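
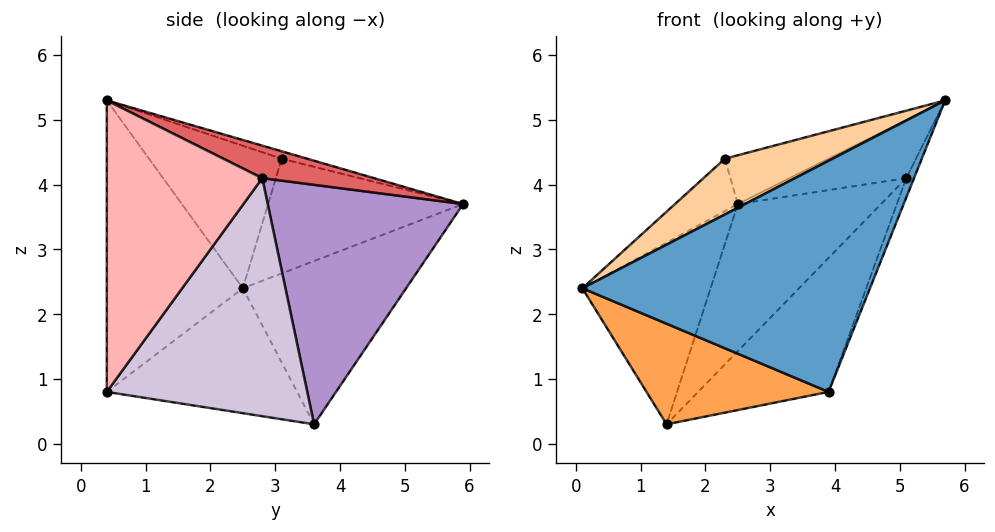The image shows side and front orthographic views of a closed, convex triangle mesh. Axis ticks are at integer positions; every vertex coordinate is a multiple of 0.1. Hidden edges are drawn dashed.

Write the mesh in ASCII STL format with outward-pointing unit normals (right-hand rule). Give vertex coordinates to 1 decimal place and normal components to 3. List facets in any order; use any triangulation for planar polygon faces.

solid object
 facet normal -0.421 -0.891 0.169
  outer loop
   vertex 3.9 0.4 0.8
   vertex 5.7 0.4 5.3
   vertex 0.1 2.5 2.4
  endloop
 endfacet
 facet normal -0.776 0.610 -0.161
  outer loop
   vertex 1.4 3.6 0.3
   vertex 0.1 2.5 2.4
   vertex 2.5 5.9 3.7
  endloop
 endfacet
 facet normal -0.562 -0.537 -0.629
  outer loop
   vertex 1.4 3.6 0.3
   vertex 3.9 0.4 0.8
   vertex 0.1 2.5 2.4
  endloop
 endfacet
 facet normal -0.537 -0.436 0.722
  outer loop
   vertex 2.3 3.1 4.4
   vertex 0.1 2.5 2.4
   vertex 5.7 0.4 5.3
  endloop
 endfacet
 facet normal -0.688 0.222 0.691
  outer loop
   vertex 2.3 3.1 4.4
   vertex 2.5 5.9 3.7
   vertex 0.1 2.5 2.4
  endloop
 endfacet
 facet normal -0.061 0.246 0.967
  outer loop
   vertex 2.3 3.1 4.4
   vertex 5.7 0.4 5.3
   vertex 2.5 5.9 3.7
  endloop
 endfacet
 facet normal 0.466 0.486 0.739
  outer loop
   vertex 5.1 2.8 4.1
   vertex 2.5 5.9 3.7
   vertex 5.7 0.4 5.3
  endloop
 endfacet
 facet normal 0.927 0.046 -0.371
  outer loop
   vertex 5.1 2.8 4.1
   vertex 5.7 0.4 5.3
   vertex 3.9 0.4 0.8
  endloop
 endfacet
 facet normal 0.673 0.493 -0.551
  outer loop
   vertex 5.1 2.8 4.1
   vertex 1.4 3.6 0.3
   vertex 2.5 5.9 3.7
  endloop
 endfacet
 facet normal 0.686 0.446 -0.574
  outer loop
   vertex 5.1 2.8 4.1
   vertex 3.9 0.4 0.8
   vertex 1.4 3.6 0.3
  endloop
 endfacet
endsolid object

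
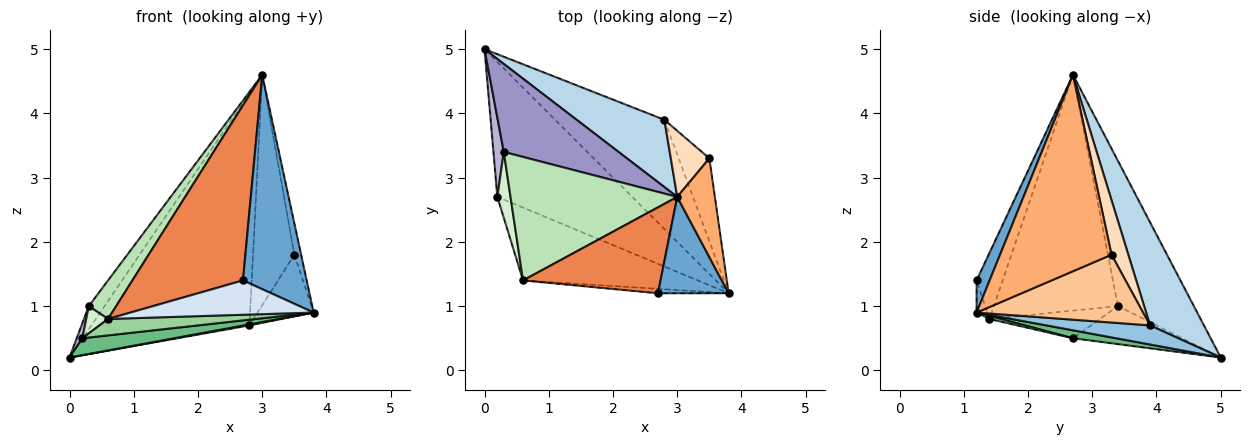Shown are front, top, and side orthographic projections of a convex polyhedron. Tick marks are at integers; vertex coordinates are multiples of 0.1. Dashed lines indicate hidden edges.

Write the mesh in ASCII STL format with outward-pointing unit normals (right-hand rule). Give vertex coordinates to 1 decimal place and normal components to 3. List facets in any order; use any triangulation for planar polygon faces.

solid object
 facet normal 0.183 -0.897 0.403
  outer loop
   vertex 3.0 2.7 4.6
   vertex 2.7 1.2 1.4
   vertex 3.8 1.2 0.9
  endloop
 endfacet
 facet normal 0.172 -0.009 -0.985
  outer loop
   vertex 2.8 3.9 0.7
   vertex 3.8 1.2 0.9
   vertex 0.0 5.0 0.2
  endloop
 endfacet
 facet normal 0.311 0.913 0.265
  outer loop
   vertex 2.8 3.9 0.7
   vertex 0.0 5.0 0.2
   vertex 3.0 2.7 4.6
  endloop
 endfacet
 facet normal -0.058 -0.990 -0.127
  outer loop
   vertex 0.6 1.4 0.8
   vertex 3.8 1.2 0.9
   vertex 2.7 1.2 1.4
  endloop
 endfacet
 facet normal -0.207 -0.878 0.431
  outer loop
   vertex 0.6 1.4 0.8
   vertex 2.7 1.2 1.4
   vertex 3.0 2.7 4.6
  endloop
 endfacet
 facet normal 0.980 0.060 0.188
  outer loop
   vertex 3.5 3.3 1.8
   vertex 3.0 2.7 4.6
   vertex 3.8 1.2 0.9
  endloop
 endfacet
 facet normal 0.871 0.293 -0.394
  outer loop
   vertex 3.5 3.3 1.8
   vertex 3.8 1.2 0.9
   vertex 2.8 3.9 0.7
  endloop
 endfacet
 facet normal 0.364 0.895 0.257
  outer loop
   vertex 3.5 3.3 1.8
   vertex 2.8 3.9 0.7
   vertex 3.0 2.7 4.6
  endloop
 endfacet
 facet normal 0.058 -0.124 -0.991
  outer loop
   vertex 0.2 2.7 0.5
   vertex 0.0 5.0 0.2
   vertex 3.8 1.2 0.9
  endloop
 endfacet
 facet normal 0.017 -0.220 -0.975
  outer loop
   vertex 0.2 2.7 0.5
   vertex 3.8 1.2 0.9
   vertex 0.6 1.4 0.8
  endloop
 endfacet
 facet normal -0.804 -0.177 0.568
  outer loop
   vertex 0.3 3.4 1.0
   vertex 0.6 1.4 0.8
   vertex 3.0 2.7 4.6
  endloop
 endfacet
 facet normal -0.889 -0.176 0.424
  outer loop
   vertex 0.3 3.4 1.0
   vertex 0.2 2.7 0.5
   vertex 0.6 1.4 0.8
  endloop
 endfacet
 facet normal -0.774 0.161 0.612
  outer loop
   vertex 0.3 3.4 1.0
   vertex 3.0 2.7 4.6
   vertex 0.0 5.0 0.2
  endloop
 endfacet
 facet normal -0.964 -0.050 0.262
  outer loop
   vertex 0.3 3.4 1.0
   vertex 0.0 5.0 0.2
   vertex 0.2 2.7 0.5
  endloop
 endfacet
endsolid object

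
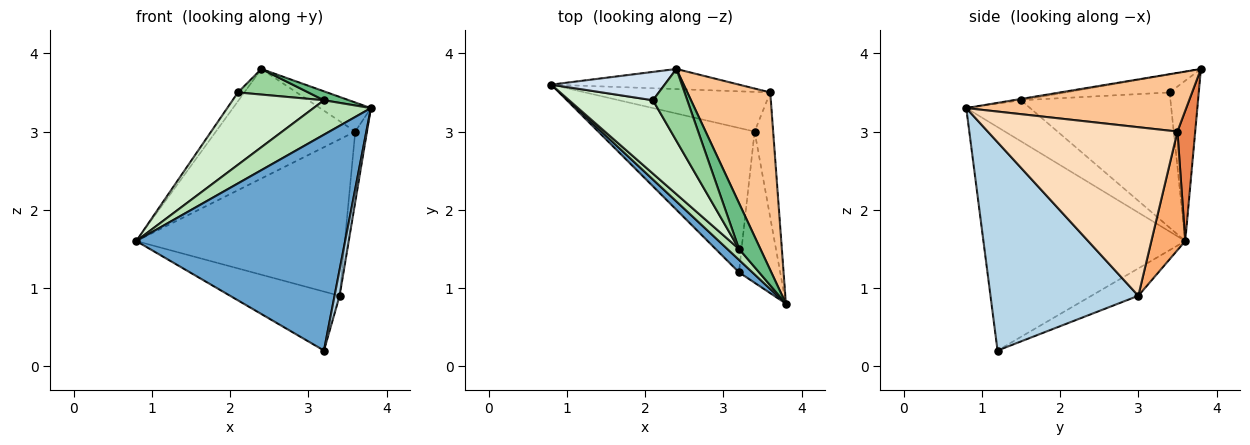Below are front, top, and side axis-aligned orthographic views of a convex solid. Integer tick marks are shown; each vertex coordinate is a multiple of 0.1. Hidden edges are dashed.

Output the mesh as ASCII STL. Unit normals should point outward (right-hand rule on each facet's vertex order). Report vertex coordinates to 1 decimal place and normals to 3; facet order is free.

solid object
 facet normal -0.694 -0.719 0.042
  outer loop
   vertex 3.2 1.2 0.2
   vertex 3.8 0.8 3.3
   vertex 0.8 3.6 1.6
  endloop
 endfacet
 facet normal -0.160 0.373 -0.914
  outer loop
   vertex 3.4 3.0 0.9
   vertex 3.2 1.2 0.2
   vertex 0.8 3.6 1.6
  endloop
 endfacet
 facet normal 0.980 -0.033 -0.194
  outer loop
   vertex 3.4 3.0 0.9
   vertex 3.8 0.8 3.3
   vertex 3.2 1.2 0.2
  endloop
 endfacet
 facet normal -0.804 0.176 0.568
  outer loop
   vertex 2.1 3.4 3.5
   vertex 2.4 3.8 3.8
   vertex 0.8 3.6 1.6
  endloop
 endfacet
 facet normal 0.124 0.976 -0.179
  outer loop
   vertex 3.6 3.5 3.0
   vertex 0.8 3.6 1.6
   vertex 2.4 3.8 3.8
  endloop
 endfacet
 facet normal 0.156 0.958 -0.243
  outer loop
   vertex 3.6 3.5 3.0
   vertex 3.4 3.0 0.9
   vertex 0.8 3.6 1.6
  endloop
 endfacet
 facet normal 0.573 0.132 0.809
  outer loop
   vertex 3.6 3.5 3.0
   vertex 2.4 3.8 3.8
   vertex 3.8 0.8 3.3
  endloop
 endfacet
 facet normal 0.992 0.061 -0.109
  outer loop
   vertex 3.6 3.5 3.0
   vertex 3.8 0.8 3.3
   vertex 3.4 3.0 0.9
  endloop
 endfacet
 facet normal -0.060 -0.191 0.980
  outer loop
   vertex 3.2 1.5 3.4
   vertex 3.8 0.8 3.3
   vertex 2.4 3.8 3.8
  endloop
 endfacet
 facet normal -0.443 -0.301 0.844
  outer loop
   vertex 3.2 1.5 3.4
   vertex 2.4 3.8 3.8
   vertex 2.1 3.4 3.5
  endloop
 endfacet
 facet normal -0.728 -0.654 0.208
  outer loop
   vertex 3.2 1.5 3.4
   vertex 0.8 3.6 1.6
   vertex 3.8 0.8 3.3
  endloop
 endfacet
 facet normal -0.754 -0.461 0.467
  outer loop
   vertex 3.2 1.5 3.4
   vertex 2.1 3.4 3.5
   vertex 0.8 3.6 1.6
  endloop
 endfacet
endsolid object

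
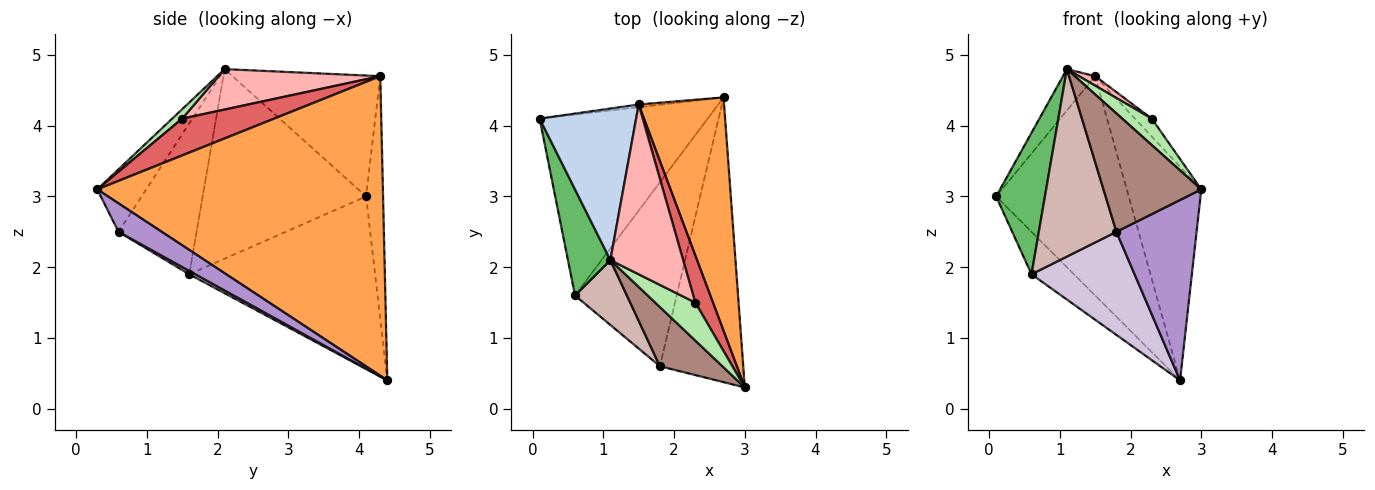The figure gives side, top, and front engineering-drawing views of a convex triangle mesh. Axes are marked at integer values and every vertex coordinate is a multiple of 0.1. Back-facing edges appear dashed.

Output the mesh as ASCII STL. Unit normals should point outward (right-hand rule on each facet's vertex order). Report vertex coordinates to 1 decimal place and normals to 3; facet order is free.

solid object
 facet normal -0.127 0.992 -0.012
  outer loop
   vertex 1.5 4.3 4.7
   vertex 2.7 4.4 0.4
   vertex 0.1 4.1 3.0
  endloop
 endfacet
 facet normal -0.771 0.168 0.615
  outer loop
   vertex 1.5 4.3 4.7
   vertex 0.1 4.1 3.0
   vertex 1.1 2.1 4.8
  endloop
 endfacet
 facet normal 0.933 0.243 0.266
  outer loop
   vertex 1.5 4.3 4.7
   vertex 3.0 0.3 3.1
   vertex 2.7 4.4 0.4
  endloop
 endfacet
 facet normal -0.707 0.161 -0.688
  outer loop
   vertex 0.6 1.6 1.9
   vertex 0.1 4.1 3.0
   vertex 2.7 4.4 0.4
  endloop
 endfacet
 facet normal -0.937 -0.280 0.210
  outer loop
   vertex 0.6 1.6 1.9
   vertex 1.1 2.1 4.8
   vertex 0.1 4.1 3.0
  endloop
 endfacet
 facet normal 0.190 -0.561 0.806
  outer loop
   vertex 2.3 1.5 4.1
   vertex 1.1 2.1 4.8
   vertex 3.0 0.3 3.1
  endloop
 endfacet
 facet normal 0.889 0.162 0.428
  outer loop
   vertex 2.3 1.5 4.1
   vertex 3.0 0.3 3.1
   vertex 1.5 4.3 4.7
  endloop
 endfacet
 facet normal 0.485 -0.049 0.873
  outer loop
   vertex 2.3 1.5 4.1
   vertex 1.5 4.3 4.7
   vertex 1.1 2.1 4.8
  endloop
 endfacet
 facet normal 0.277 -0.514 -0.812
  outer loop
   vertex 1.8 0.6 2.5
   vertex 2.7 4.4 0.4
   vertex 3.0 0.3 3.1
  endloop
 endfacet
 facet normal 0.029 -0.489 -0.872
  outer loop
   vertex 1.8 0.6 2.5
   vertex 0.6 1.6 1.9
   vertex 2.7 4.4 0.4
  endloop
 endfacet
 facet normal -0.408 -0.816 0.408
  outer loop
   vertex 1.8 0.6 2.5
   vertex 3.0 0.3 3.1
   vertex 1.1 2.1 4.8
  endloop
 endfacet
 facet normal -0.689 -0.685 0.237
  outer loop
   vertex 1.8 0.6 2.5
   vertex 1.1 2.1 4.8
   vertex 0.6 1.6 1.9
  endloop
 endfacet
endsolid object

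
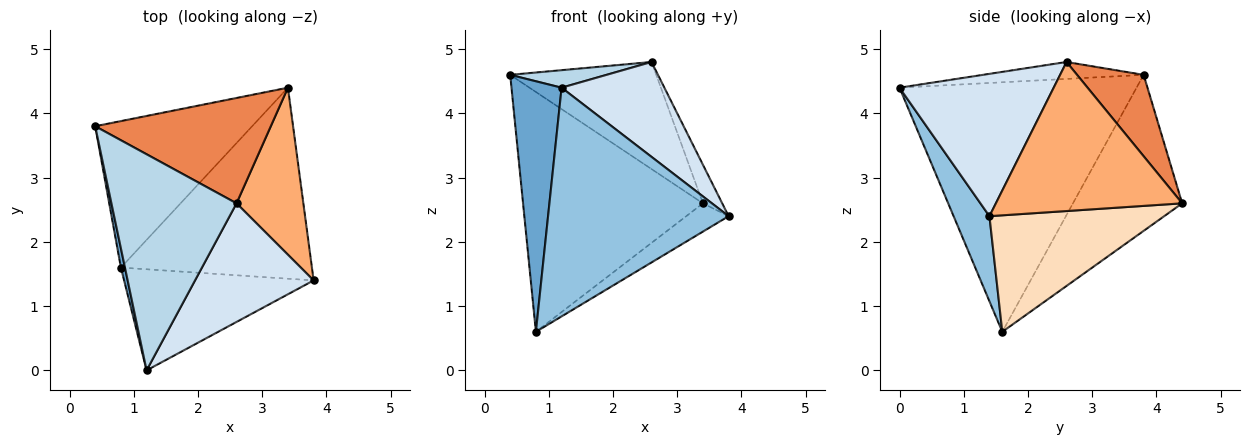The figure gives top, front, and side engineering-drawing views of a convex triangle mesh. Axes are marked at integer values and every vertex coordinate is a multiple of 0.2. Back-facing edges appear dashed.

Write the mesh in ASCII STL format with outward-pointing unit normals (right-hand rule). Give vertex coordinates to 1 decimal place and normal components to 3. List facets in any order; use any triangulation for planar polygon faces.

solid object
 facet normal -0.978 -0.207 0.016
  outer loop
   vertex 0.8 1.6 0.6
   vertex 1.2 0.0 4.4
   vertex 0.4 3.8 4.6
  endloop
 endfacet
 facet normal 0.179 -0.900 -0.398
  outer loop
   vertex 0.8 1.6 0.6
   vertex 3.8 1.4 2.4
   vertex 1.2 0.0 4.4
  endloop
 endfacet
 facet normal -0.133 -0.080 0.988
  outer loop
   vertex 2.6 2.6 4.8
   vertex 0.4 3.8 4.6
   vertex 1.2 0.0 4.4
  endloop
 endfacet
 facet normal 0.684 -0.456 0.570
  outer loop
   vertex 2.6 2.6 4.8
   vertex 1.2 0.0 4.4
   vertex 3.8 1.4 2.4
  endloop
 endfacet
 facet normal 0.309 0.678 0.667
  outer loop
   vertex 3.4 4.4 2.6
   vertex 0.4 3.8 4.6
   vertex 2.6 2.6 4.8
  endloop
 endfacet
 facet normal 0.908 0.094 0.407
  outer loop
   vertex 3.4 4.4 2.6
   vertex 2.6 2.6 4.8
   vertex 3.8 1.4 2.4
  endloop
 endfacet
 facet normal -0.460 0.758 -0.463
  outer loop
   vertex 3.4 4.4 2.6
   vertex 0.8 1.6 0.6
   vertex 0.4 3.8 4.6
  endloop
 endfacet
 facet normal 0.517 0.125 -0.847
  outer loop
   vertex 3.4 4.4 2.6
   vertex 3.8 1.4 2.4
   vertex 0.8 1.6 0.6
  endloop
 endfacet
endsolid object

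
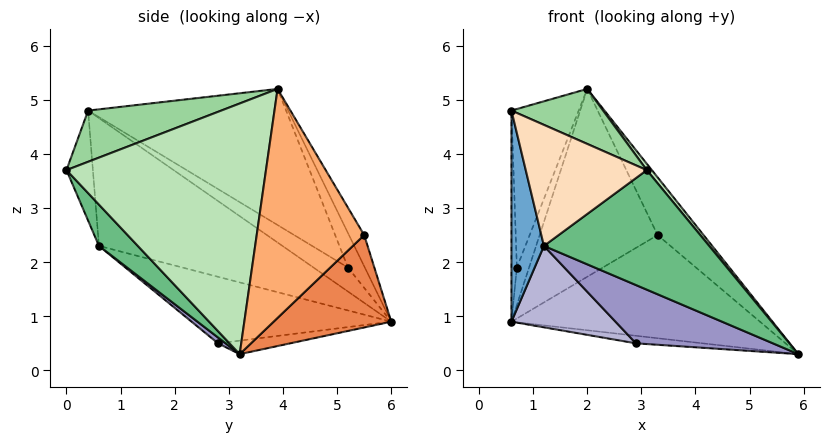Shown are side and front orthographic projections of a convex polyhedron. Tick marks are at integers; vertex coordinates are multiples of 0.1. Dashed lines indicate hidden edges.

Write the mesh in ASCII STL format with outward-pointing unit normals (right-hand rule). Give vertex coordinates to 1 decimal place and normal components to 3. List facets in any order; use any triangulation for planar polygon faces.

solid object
 facet normal -0.955 -0.169 -0.243
  outer loop
   vertex 1.2 0.6 2.3
   vertex 0.6 0.4 4.8
   vertex 0.6 6.0 0.9
  endloop
 endfacet
 facet normal -0.964 0.152 0.218
  outer loop
   vertex 0.7 5.2 1.9
   vertex 0.6 6.0 0.9
   vertex 0.6 0.4 4.8
  endloop
 endfacet
 facet normal -0.847 0.288 0.447
  outer loop
   vertex 0.7 5.2 1.9
   vertex 0.6 0.4 4.8
   vertex 2.0 3.9 5.2
  endloop
 endfacet
 facet normal -0.710 0.514 0.482
  outer loop
   vertex 0.7 5.2 1.9
   vertex 2.0 3.9 5.2
   vertex 0.6 6.0 0.9
  endloop
 endfacet
 facet normal 0.392 0.828 -0.402
  outer loop
   vertex 3.3 5.5 2.5
   vertex 5.9 3.2 0.3
   vertex 0.6 6.0 0.9
  endloop
 endfacet
 facet normal 0.762 0.326 0.560
  outer loop
   vertex 3.3 5.5 2.5
   vertex 2.0 3.9 5.2
   vertex 5.9 3.2 0.3
  endloop
 endfacet
 facet normal -0.113 0.878 0.466
  outer loop
   vertex 3.3 5.5 2.5
   vertex 0.6 6.0 0.9
   vertex 2.0 3.9 5.2
  endloop
 endfacet
 facet normal -0.211 -0.969 -0.128
  outer loop
   vertex 3.1 0.0 3.7
   vertex 0.6 0.4 4.8
   vertex 1.2 0.6 2.3
  endloop
 endfacet
 facet normal 0.185 -0.787 -0.588
  outer loop
   vertex 3.1 0.0 3.7
   vertex 1.2 0.6 2.3
   vertex 5.9 3.2 0.3
  endloop
 endfacet
 facet normal 0.357 -0.246 0.901
  outer loop
   vertex 3.1 0.0 3.7
   vertex 2.0 3.9 5.2
   vertex 0.6 0.4 4.8
  endloop
 endfacet
 facet normal 0.781 -0.020 0.624
  outer loop
   vertex 3.1 0.0 3.7
   vertex 5.9 3.2 0.3
   vertex 2.0 3.9 5.2
  endloop
 endfacet
 facet normal -0.076 0.070 -0.995
  outer loop
   vertex 2.9 2.8 0.5
   vertex 0.6 6.0 0.9
   vertex 5.9 3.2 0.3
  endloop
 endfacet
 facet normal 0.036 -0.649 -0.760
  outer loop
   vertex 2.9 2.8 0.5
   vertex 5.9 3.2 0.3
   vertex 1.2 0.6 2.3
  endloop
 endfacet
 facet normal -0.515 -0.268 -0.814
  outer loop
   vertex 2.9 2.8 0.5
   vertex 1.2 0.6 2.3
   vertex 0.6 6.0 0.9
  endloop
 endfacet
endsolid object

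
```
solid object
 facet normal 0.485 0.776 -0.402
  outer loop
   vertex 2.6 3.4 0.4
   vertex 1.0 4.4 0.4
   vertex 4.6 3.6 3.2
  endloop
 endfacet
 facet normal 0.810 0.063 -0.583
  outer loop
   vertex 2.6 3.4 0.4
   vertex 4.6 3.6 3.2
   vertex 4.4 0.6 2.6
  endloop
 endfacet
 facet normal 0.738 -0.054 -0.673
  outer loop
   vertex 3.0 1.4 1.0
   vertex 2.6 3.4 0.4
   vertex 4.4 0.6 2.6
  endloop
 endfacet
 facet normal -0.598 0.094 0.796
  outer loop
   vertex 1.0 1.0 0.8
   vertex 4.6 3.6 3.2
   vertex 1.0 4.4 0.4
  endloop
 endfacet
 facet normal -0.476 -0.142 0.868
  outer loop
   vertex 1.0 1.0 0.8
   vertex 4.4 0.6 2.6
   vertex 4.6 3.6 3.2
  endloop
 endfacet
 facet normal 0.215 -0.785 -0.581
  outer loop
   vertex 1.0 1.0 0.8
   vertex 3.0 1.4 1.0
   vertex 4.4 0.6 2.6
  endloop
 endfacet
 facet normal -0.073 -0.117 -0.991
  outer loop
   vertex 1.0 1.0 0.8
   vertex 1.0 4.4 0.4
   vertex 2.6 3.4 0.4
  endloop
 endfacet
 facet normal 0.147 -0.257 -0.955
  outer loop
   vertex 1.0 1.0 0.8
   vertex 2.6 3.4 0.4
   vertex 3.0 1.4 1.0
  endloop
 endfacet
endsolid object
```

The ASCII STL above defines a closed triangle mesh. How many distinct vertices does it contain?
6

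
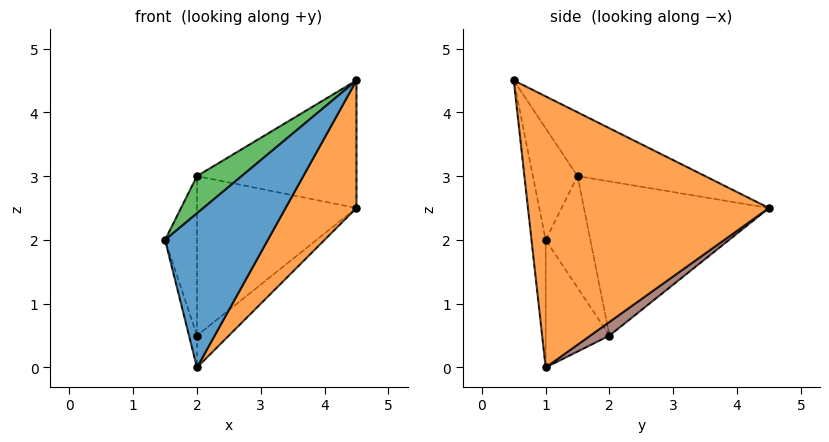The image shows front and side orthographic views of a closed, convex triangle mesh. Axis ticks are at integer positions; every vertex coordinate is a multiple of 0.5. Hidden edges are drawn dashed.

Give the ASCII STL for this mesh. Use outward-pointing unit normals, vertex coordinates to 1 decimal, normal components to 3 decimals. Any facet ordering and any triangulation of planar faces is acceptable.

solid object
 facet normal -0.137 -0.990 -0.034
  outer loop
   vertex 2.0 1.0 0.0
   vertex 4.5 0.5 4.5
   vertex 1.5 1.0 2.0
  endloop
 endfacet
 facet normal 0.836 -0.246 -0.491
  outer loop
   vertex 2.0 1.0 0.0
   vertex 4.5 4.5 2.5
   vertex 4.5 0.5 4.5
  endloop
 endfacet
 facet normal -0.577 -0.577 0.577
  outer loop
   vertex 2.0 1.5 3.0
   vertex 1.5 1.0 2.0
   vertex 4.5 0.5 4.5
  endloop
 endfacet
 facet normal -0.337 0.421 0.842
  outer loop
   vertex 2.0 1.5 3.0
   vertex 4.5 0.5 4.5
   vertex 4.5 4.5 2.5
  endloop
 endfacet
 facet normal -0.963 0.120 -0.241
  outer loop
   vertex 2.0 2.0 0.5
   vertex 2.0 1.0 0.0
   vertex 1.5 1.0 2.0
  endloop
 endfacet
 facet normal 0.259 0.432 -0.864
  outer loop
   vertex 2.0 2.0 0.5
   vertex 4.5 4.5 2.5
   vertex 2.0 1.0 0.0
  endloop
 endfacet
 facet normal -0.808 0.577 0.115
  outer loop
   vertex 2.0 2.0 0.5
   vertex 1.5 1.0 2.0
   vertex 2.0 1.5 3.0
  endloop
 endfacet
 facet normal -0.751 0.647 0.129
  outer loop
   vertex 2.0 2.0 0.5
   vertex 2.0 1.5 3.0
   vertex 4.5 4.5 2.5
  endloop
 endfacet
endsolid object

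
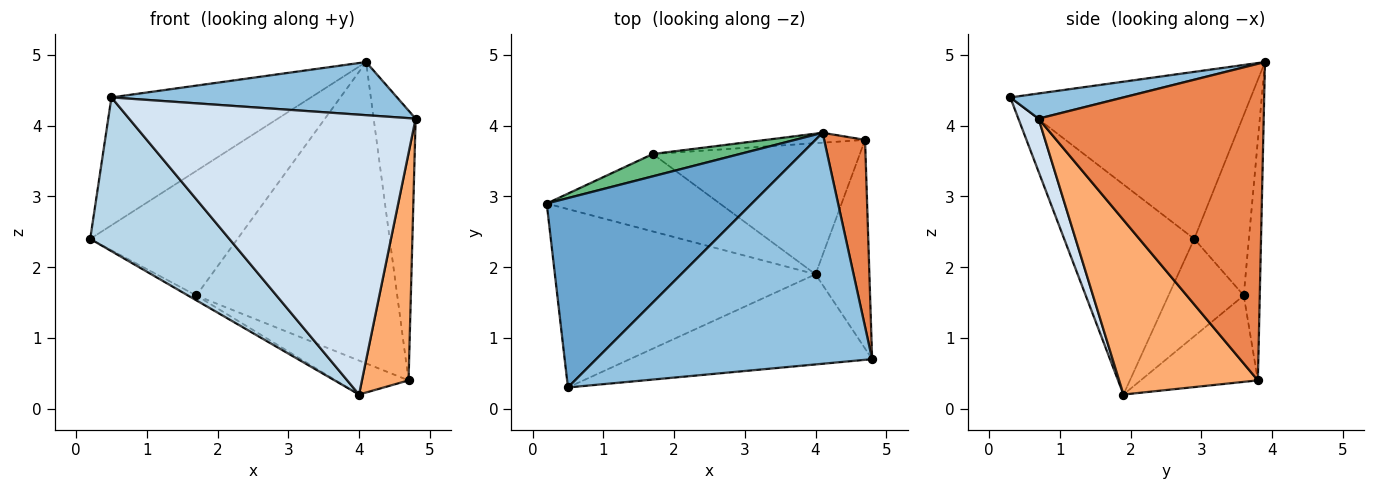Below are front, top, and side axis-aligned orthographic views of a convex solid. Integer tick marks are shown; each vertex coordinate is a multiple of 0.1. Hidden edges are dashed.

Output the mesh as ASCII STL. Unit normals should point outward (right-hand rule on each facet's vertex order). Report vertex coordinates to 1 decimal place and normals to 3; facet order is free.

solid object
 facet normal -0.559 0.464 0.687
  outer loop
   vertex 0.5 0.3 4.4
   vertex 4.1 3.9 4.9
   vertex 0.2 2.9 2.4
  endloop
 endfacet
 facet normal 0.088 -0.223 0.971
  outer loop
   vertex 0.5 0.3 4.4
   vertex 4.8 0.7 4.1
   vertex 4.1 3.9 4.9
  endloop
 endfacet
 facet normal -0.521 -0.557 -0.646
  outer loop
   vertex 0.5 0.3 4.4
   vertex 0.2 2.9 2.4
   vertex 4.0 1.9 0.2
  endloop
 endfacet
 facet normal 0.067 -0.950 -0.306
  outer loop
   vertex 0.5 0.3 4.4
   vertex 4.0 1.9 0.2
   vertex 4.8 0.7 4.1
  endloop
 endfacet
 facet normal 0.975 0.182 0.126
  outer loop
   vertex 4.7 3.8 0.4
   vertex 4.1 3.9 4.9
   vertex 4.8 0.7 4.1
  endloop
 endfacet
 facet normal 0.910 -0.306 -0.281
  outer loop
   vertex 4.7 3.8 0.4
   vertex 4.8 0.7 4.1
   vertex 4.0 1.9 0.2
  endloop
 endfacet
 facet normal -0.490 0.054 -0.870
  outer loop
   vertex 1.7 3.6 1.6
   vertex 4.0 1.9 0.2
   vertex 0.2 2.9 2.4
  endloop
 endfacet
 facet normal -0.375 0.232 -0.898
  outer loop
   vertex 1.7 3.6 1.6
   vertex 4.7 3.8 0.4
   vertex 4.0 1.9 0.2
  endloop
 endfacet
 facet normal -0.343 0.925 0.166
  outer loop
   vertex 1.7 3.6 1.6
   vertex 0.2 2.9 2.4
   vertex 4.1 3.9 4.9
  endloop
 endfacet
 facet normal -0.080 0.996 -0.033
  outer loop
   vertex 1.7 3.6 1.6
   vertex 4.1 3.9 4.9
   vertex 4.7 3.8 0.4
  endloop
 endfacet
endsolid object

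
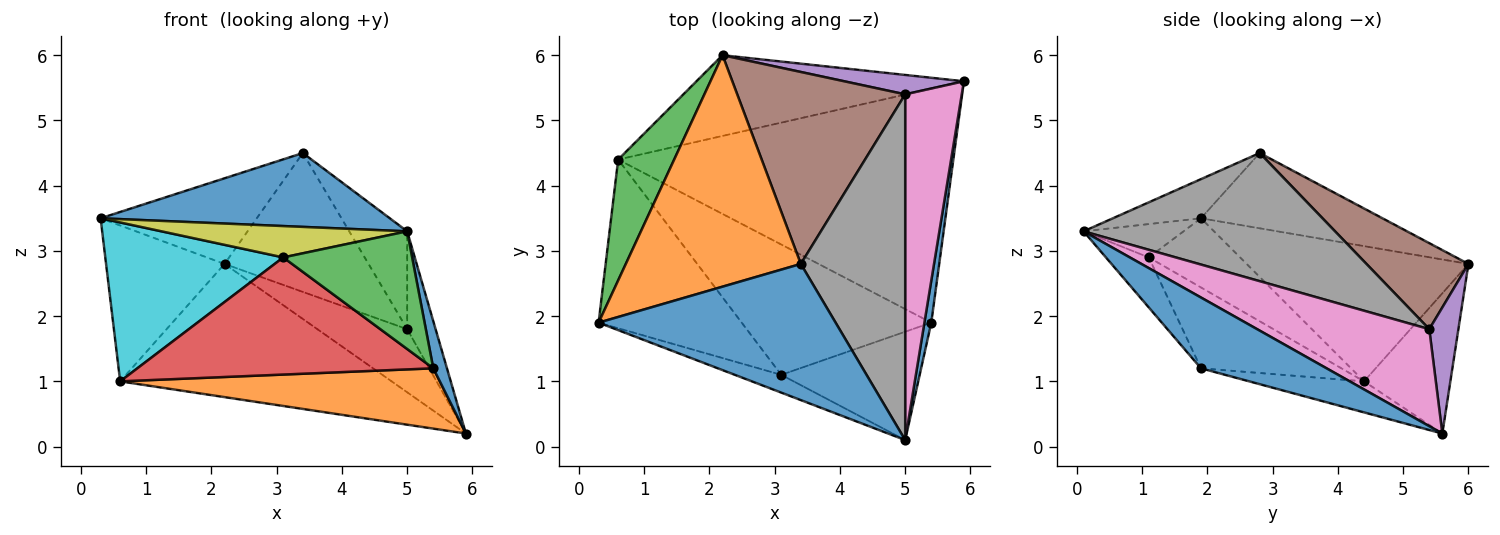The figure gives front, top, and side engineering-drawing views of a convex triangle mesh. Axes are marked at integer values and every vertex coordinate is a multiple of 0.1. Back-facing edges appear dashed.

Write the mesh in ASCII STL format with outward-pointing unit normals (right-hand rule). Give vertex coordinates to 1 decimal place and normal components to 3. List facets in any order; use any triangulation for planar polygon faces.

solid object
 facet normal -0.144 -0.472 0.870
  outer loop
   vertex 3.4 2.8 4.5
   vertex 0.3 1.9 3.5
   vertex 5.0 0.1 3.3
  endloop
 endfacet
 facet normal -0.374 0.322 0.870
  outer loop
   vertex 2.2 6.0 2.8
   vertex 0.3 1.9 3.5
   vertex 3.4 2.8 4.5
  endloop
 endfacet
 facet normal -0.829 0.443 0.343
  outer loop
   vertex 0.6 4.4 1.0
   vertex 0.3 1.9 3.5
   vertex 2.2 6.0 2.8
  endloop
 endfacet
 facet normal -0.262 0.825 -0.500
  outer loop
   vertex 0.6 4.4 1.0
   vertex 2.2 6.0 2.8
   vertex 5.9 5.6 0.2
  endloop
 endfacet
 facet normal 0.296 0.913 0.281
  outer loop
   vertex 5.0 5.4 1.8
   vertex 5.9 5.6 0.2
   vertex 2.2 6.0 2.8
  endloop
 endfacet
 facet normal 0.383 0.541 0.748
  outer loop
   vertex 5.0 5.4 1.8
   vertex 2.2 6.0 2.8
   vertex 3.4 2.8 4.5
  endloop
 endfacet
 facet normal 0.855 0.141 0.499
  outer loop
   vertex 5.0 5.4 1.8
   vertex 5.0 0.1 3.3
   vertex 5.9 5.6 0.2
  endloop
 endfacet
 facet normal 0.763 0.176 0.622
  outer loop
   vertex 5.0 5.4 1.8
   vertex 3.4 2.8 4.5
   vertex 5.0 0.1 3.3
  endloop
 endfacet
 facet normal -0.334 -0.820 -0.465
  outer loop
   vertex 3.1 1.1 2.9
   vertex 5.0 0.1 3.3
   vertex 0.3 1.9 3.5
  endloop
 endfacet
 facet normal -0.332 -0.647 -0.687
  outer loop
   vertex 3.1 1.1 2.9
   vertex 0.3 1.9 3.5
   vertex 0.6 4.4 1.0
  endloop
 endfacet
 facet normal 0.990 -0.108 0.096
  outer loop
   vertex 5.4 1.9 1.2
   vertex 5.9 5.6 0.2
   vertex 5.0 0.1 3.3
  endloop
 endfacet
 facet normal -0.089 -0.249 -0.964
  outer loop
   vertex 5.4 1.9 1.2
   vertex 0.6 4.4 1.0
   vertex 5.9 5.6 0.2
  endloop
 endfacet
 facet normal -0.238 -0.715 -0.658
  outer loop
   vertex 5.4 1.9 1.2
   vertex 5.0 0.1 3.3
   vertex 3.1 1.1 2.9
  endloop
 endfacet
 facet normal -0.302 -0.637 -0.709
  outer loop
   vertex 5.4 1.9 1.2
   vertex 3.1 1.1 2.9
   vertex 0.6 4.4 1.0
  endloop
 endfacet
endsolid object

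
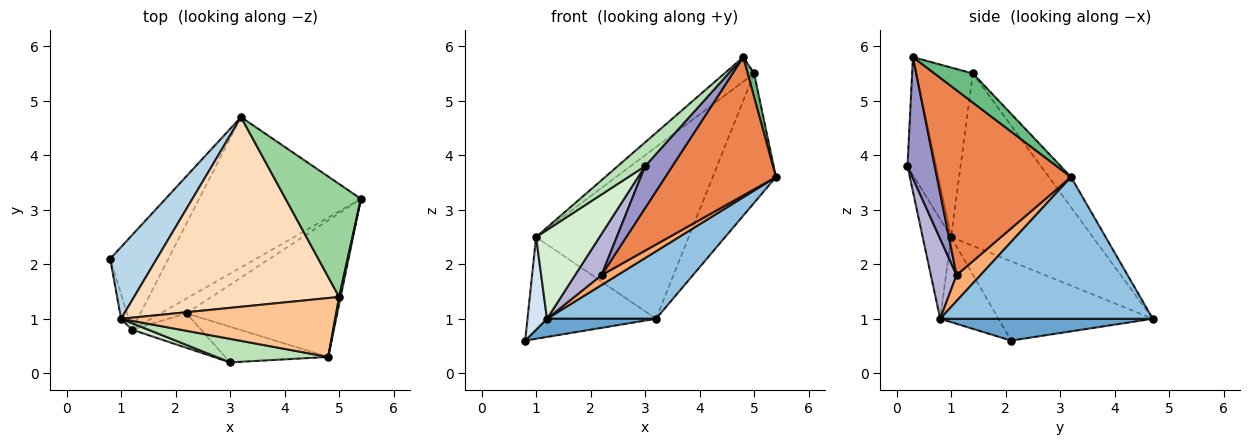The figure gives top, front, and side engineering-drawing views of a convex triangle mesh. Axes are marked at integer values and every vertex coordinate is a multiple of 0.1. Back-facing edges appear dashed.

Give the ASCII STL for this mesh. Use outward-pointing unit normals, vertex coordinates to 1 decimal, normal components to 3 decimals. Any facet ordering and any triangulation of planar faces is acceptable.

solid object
 facet normal 0.346 -0.177 -0.922
  outer loop
   vertex 1.2 0.8 1.0
   vertex 0.8 2.1 0.6
   vertex 3.2 4.7 1.0
  endloop
 endfacet
 facet normal 0.624 -0.320 -0.713
  outer loop
   vertex 1.2 0.8 1.0
   vertex 3.2 4.7 1.0
   vertex 5.4 3.2 3.6
  endloop
 endfacet
 facet normal -0.700 0.583 0.411
  outer loop
   vertex 1.0 1.0 2.5
   vertex 3.2 4.7 1.0
   vertex 0.8 2.1 0.6
  endloop
 endfacet
 facet normal -0.945 -0.317 -0.084
  outer loop
   vertex 1.0 1.0 2.5
   vertex 0.8 2.1 0.6
   vertex 1.2 0.8 1.0
  endloop
 endfacet
 facet normal 0.653 -0.539 -0.532
  outer loop
   vertex 2.2 1.1 1.8
   vertex 5.4 3.2 3.6
   vertex 4.8 0.3 5.8
  endloop
 endfacet
 facet normal 0.640 -0.426 -0.640
  outer loop
   vertex 2.2 1.1 1.8
   vertex 1.2 0.8 1.0
   vertex 5.4 3.2 3.6
  endloop
 endfacet
 facet normal -0.590 0.311 0.745
  outer loop
   vertex 5.0 1.4 5.5
   vertex 1.0 1.0 2.5
   vertex 4.8 0.3 5.8
  endloop
 endfacet
 facet normal -0.529 0.570 0.629
  outer loop
   vertex 5.0 1.4 5.5
   vertex 3.2 4.7 1.0
   vertex 1.0 1.0 2.5
  endloop
 endfacet
 facet normal 0.985 -0.165 0.051
  outer loop
   vertex 5.0 1.4 5.5
   vertex 4.8 0.3 5.8
   vertex 5.4 3.2 3.6
  endloop
 endfacet
 facet normal -0.255 0.728 0.636
  outer loop
   vertex 5.0 1.4 5.5
   vertex 5.4 3.2 3.6
   vertex 3.2 4.7 1.0
  endloop
 endfacet
 facet normal -0.596 -0.571 0.565
  outer loop
   vertex 3.0 0.2 3.8
   vertex 4.8 0.3 5.8
   vertex 1.0 1.0 2.5
  endloop
 endfacet
 facet normal -0.408 -0.911 0.067
  outer loop
   vertex 3.0 0.2 3.8
   vertex 1.0 1.0 2.5
   vertex 1.2 0.8 1.0
  endloop
 endfacet
 facet normal 0.606 -0.606 -0.515
  outer loop
   vertex 3.0 0.2 3.8
   vertex 2.2 1.1 1.8
   vertex 4.8 0.3 5.8
  endloop
 endfacet
 facet normal 0.597 -0.615 -0.515
  outer loop
   vertex 3.0 0.2 3.8
   vertex 1.2 0.8 1.0
   vertex 2.2 1.1 1.8
  endloop
 endfacet
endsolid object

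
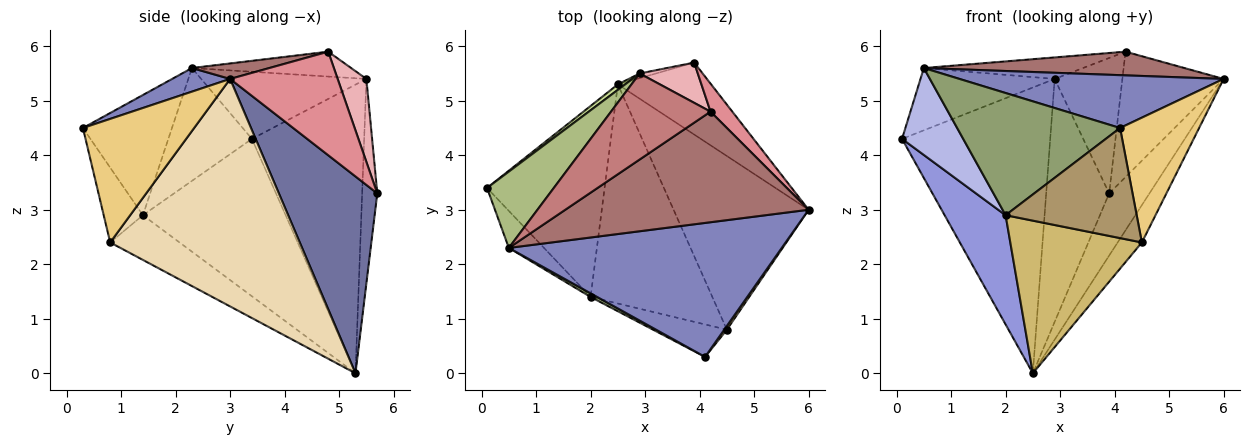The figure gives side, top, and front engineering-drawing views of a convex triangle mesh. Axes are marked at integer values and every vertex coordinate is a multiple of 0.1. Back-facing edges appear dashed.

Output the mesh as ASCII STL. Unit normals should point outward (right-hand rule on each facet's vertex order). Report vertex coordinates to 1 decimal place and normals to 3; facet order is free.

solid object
 facet normal 0.848 0.347 -0.402
  outer loop
   vertex 3.9 5.7 3.3
   vertex 6.0 3.0 5.4
   vertex 2.5 5.3 0.0
  endloop
 endfacet
 facet normal 0.080 -0.366 0.927
  outer loop
   vertex 0.5 2.3 5.6
   vertex 4.1 0.3 4.5
   vertex 6.0 3.0 5.4
  endloop
 endfacet
 facet normal -0.758 -0.324 -0.566
  outer loop
   vertex 2.0 1.4 2.9
   vertex 0.1 3.4 4.3
   vertex 2.5 5.3 0.0
  endloop
 endfacet
 facet normal -0.783 -0.573 -0.244
  outer loop
   vertex 2.0 1.4 2.9
   vertex 0.5 2.3 5.6
   vertex 0.1 3.4 4.3
  endloop
 endfacet
 facet normal -0.479 -0.877 0.026
  outer loop
   vertex 2.0 1.4 2.9
   vertex 4.1 0.3 4.5
   vertex 0.5 2.3 5.6
  endloop
 endfacet
 facet normal -0.614 0.499 0.611
  outer loop
   vertex 2.9 5.5 5.4
   vertex 0.1 3.4 4.3
   vertex 0.5 2.3 5.6
  endloop
 endfacet
 facet normal -0.604 0.797 0.015
  outer loop
   vertex 2.9 5.5 5.4
   vertex 2.5 5.3 0.0
   vertex 0.1 3.4 4.3
  endloop
 endfacet
 facet normal -0.234 0.972 -0.019
  outer loop
   vertex 2.9 5.5 5.4
   vertex 3.9 5.7 3.3
   vertex 2.5 5.3 0.0
  endloop
 endfacet
 facet normal -0.276 -0.922 -0.272
  outer loop
   vertex 4.5 0.8 2.4
   vertex 4.1 0.3 4.5
   vertex 2.0 1.4 2.9
  endloop
 endfacet
 facet normal -0.288 -0.547 -0.786
  outer loop
   vertex 4.5 0.8 2.4
   vertex 2.0 1.4 2.9
   vertex 2.5 5.3 0.0
  endloop
 endfacet
 facet normal 0.815 -0.579 0.017
  outer loop
   vertex 4.5 0.8 2.4
   vertex 6.0 3.0 5.4
   vertex 4.1 0.3 4.5
  endloop
 endfacet
 facet normal 0.855 0.109 -0.507
  outer loop
   vertex 4.5 0.8 2.4
   vertex 2.5 5.3 0.0
   vertex 6.0 3.0 5.4
  endloop
 endfacet
 facet normal 0.062 -0.209 0.976
  outer loop
   vertex 4.2 4.8 5.9
   vertex 0.5 2.3 5.6
   vertex 6.0 3.0 5.4
  endloop
 endfacet
 facet normal -0.236 0.236 0.943
  outer loop
   vertex 4.2 4.8 5.9
   vertex 2.9 5.5 5.4
   vertex 0.5 2.3 5.6
  endloop
 endfacet
 facet normal 0.720 0.678 0.152
  outer loop
   vertex 4.2 4.8 5.9
   vertex 6.0 3.0 5.4
   vertex 3.9 5.7 3.3
  endloop
 endfacet
 facet normal 0.377 0.888 0.264
  outer loop
   vertex 4.2 4.8 5.9
   vertex 3.9 5.7 3.3
   vertex 2.9 5.5 5.4
  endloop
 endfacet
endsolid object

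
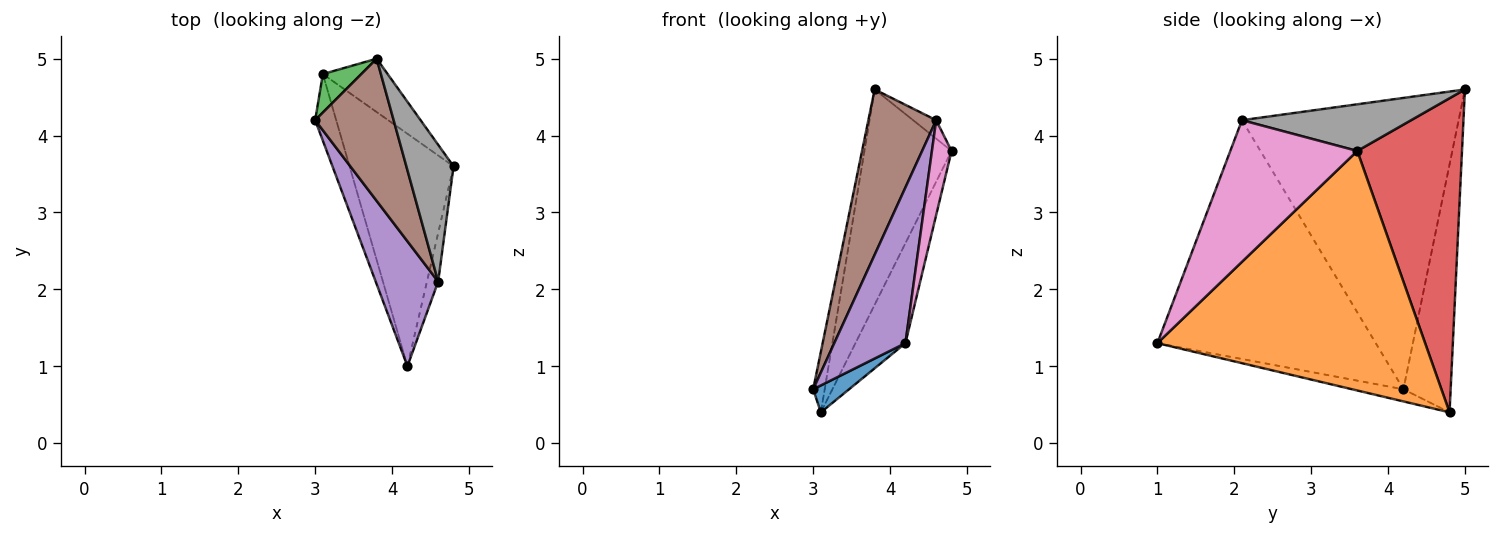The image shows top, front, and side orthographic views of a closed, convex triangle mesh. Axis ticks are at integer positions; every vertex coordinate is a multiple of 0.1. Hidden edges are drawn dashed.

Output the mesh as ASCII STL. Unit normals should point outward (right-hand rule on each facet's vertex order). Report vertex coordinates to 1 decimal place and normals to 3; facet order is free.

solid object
 facet normal -0.472 -0.330 -0.818
  outer loop
   vertex 3.1 4.8 0.4
   vertex 4.2 1.0 1.3
   vertex 3.0 4.2 0.7
  endloop
 endfacet
 facet normal 0.904 0.169 -0.393
  outer loop
   vertex 3.1 4.8 0.4
   vertex 4.8 3.6 3.8
   vertex 4.2 1.0 1.3
  endloop
 endfacet
 facet normal -0.961 0.235 0.149
  outer loop
   vertex 3.1 4.8 0.4
   vertex 3.0 4.2 0.7
   vertex 3.8 5.0 4.6
  endloop
 endfacet
 facet normal 0.759 0.632 -0.157
  outer loop
   vertex 3.1 4.8 0.4
   vertex 3.8 5.0 4.6
   vertex 4.8 3.6 3.8
  endloop
 endfacet
 facet normal -0.923 -0.301 0.241
  outer loop
   vertex 4.6 2.1 4.2
   vertex 3.0 4.2 0.7
   vertex 4.2 1.0 1.3
  endloop
 endfacet
 facet normal -0.924 -0.289 0.249
  outer loop
   vertex 4.6 2.1 4.2
   vertex 3.8 5.0 4.6
   vertex 3.0 4.2 0.7
  endloop
 endfacet
 facet normal 0.985 -0.152 -0.078
  outer loop
   vertex 4.6 2.1 4.2
   vertex 4.2 1.0 1.3
   vertex 4.8 3.6 3.8
  endloop
 endfacet
 facet normal 0.700 0.095 0.708
  outer loop
   vertex 4.6 2.1 4.2
   vertex 4.8 3.6 3.8
   vertex 3.8 5.0 4.6
  endloop
 endfacet
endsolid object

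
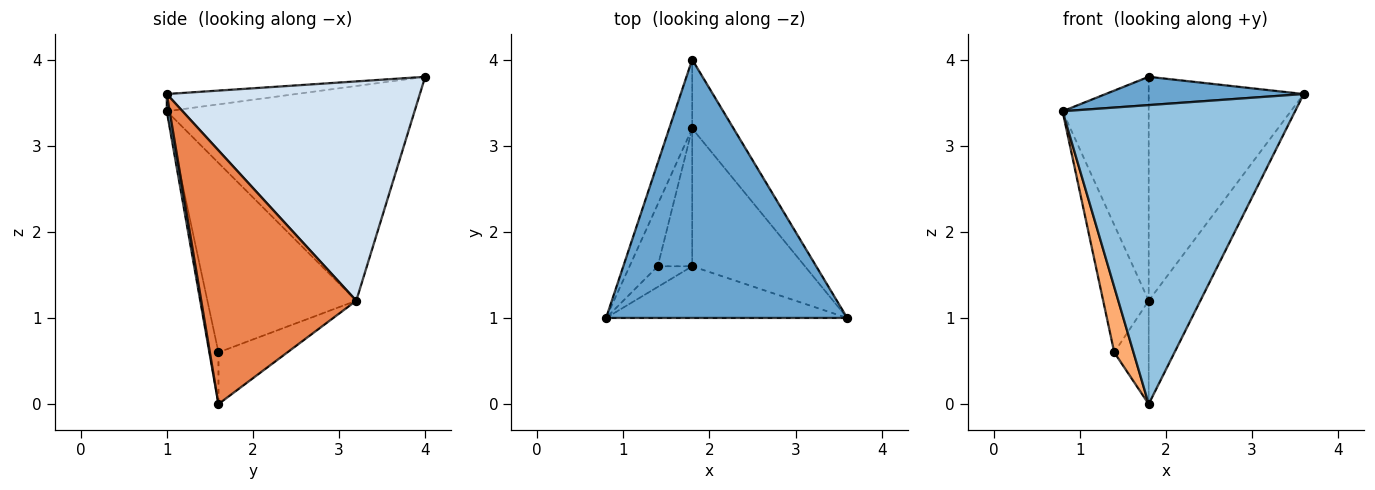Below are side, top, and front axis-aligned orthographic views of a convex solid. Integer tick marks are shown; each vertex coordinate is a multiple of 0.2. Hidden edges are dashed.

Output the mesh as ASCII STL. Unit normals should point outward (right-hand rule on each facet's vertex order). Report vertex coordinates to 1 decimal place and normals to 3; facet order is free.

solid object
 facet normal -0.071 -0.109 0.992
  outer loop
   vertex 1.8 4.0 3.8
   vertex 0.8 1.0 3.4
   vertex 3.6 1.0 3.6
  endloop
 endfacet
 facet normal 0.012 -0.985 -0.170
  outer loop
   vertex 1.8 1.6 0.0
   vertex 3.6 1.0 3.6
   vertex 0.8 1.0 3.4
  endloop
 endfacet
 facet normal -0.940 0.327 -0.101
  outer loop
   vertex 1.8 3.2 1.2
   vertex 0.8 1.0 3.4
   vertex 1.8 4.0 3.8
  endloop
 endfacet
 facet normal 0.842 0.516 -0.159
  outer loop
   vertex 1.8 3.2 1.2
   vertex 1.8 4.0 3.8
   vertex 3.6 1.0 3.6
  endloop
 endfacet
 facet normal 0.874 0.291 -0.389
  outer loop
   vertex 1.8 3.2 1.2
   vertex 3.6 1.0 3.6
   vertex 1.8 1.6 0.0
  endloop
 endfacet
 facet normal -0.412 -0.869 -0.274
  outer loop
   vertex 1.4 1.6 0.6
   vertex 1.8 1.6 0.0
   vertex 0.8 1.0 3.4
  endloop
 endfacet
 facet normal -0.947 0.290 -0.141
  outer loop
   vertex 1.4 1.6 0.6
   vertex 0.8 1.0 3.4
   vertex 1.8 3.2 1.2
  endloop
 endfacet
 facet normal -0.768 0.384 -0.512
  outer loop
   vertex 1.4 1.6 0.6
   vertex 1.8 3.2 1.2
   vertex 1.8 1.6 0.0
  endloop
 endfacet
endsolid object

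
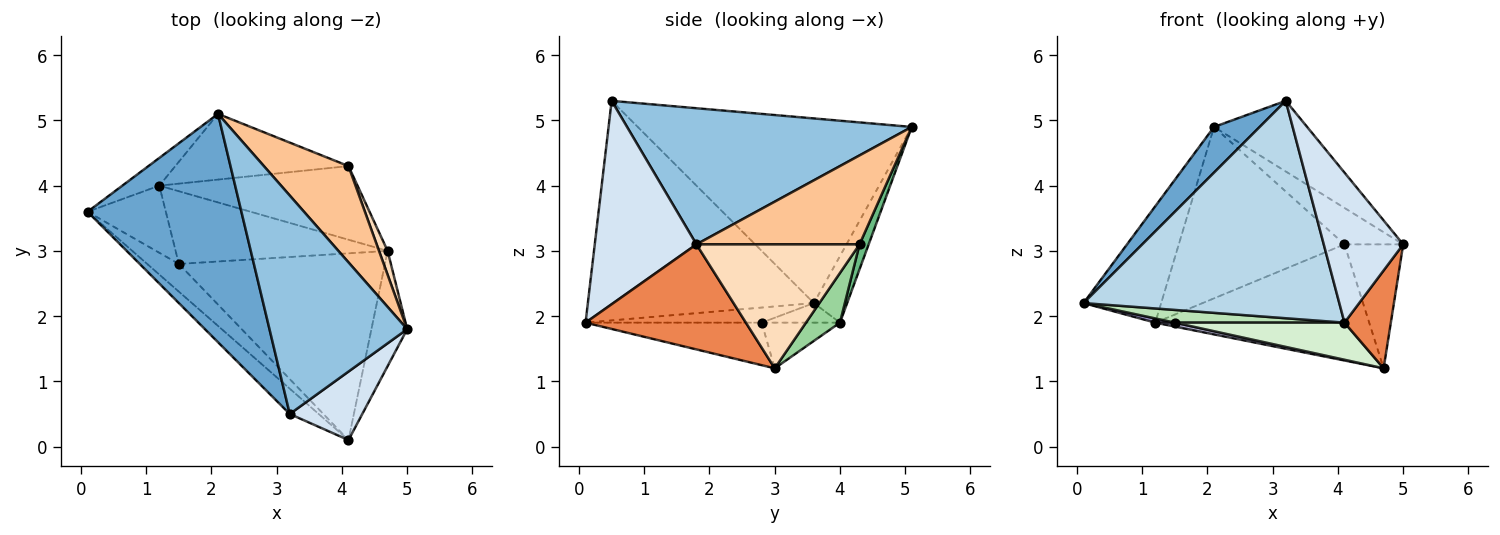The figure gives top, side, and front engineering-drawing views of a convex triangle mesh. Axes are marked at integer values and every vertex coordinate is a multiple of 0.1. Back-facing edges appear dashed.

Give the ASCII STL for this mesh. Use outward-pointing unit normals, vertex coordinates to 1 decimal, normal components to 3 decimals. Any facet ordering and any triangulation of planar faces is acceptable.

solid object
 facet normal -0.762 -0.127 0.635
  outer loop
   vertex 3.2 0.5 5.3
   vertex 2.1 5.1 4.9
   vertex 0.1 3.6 2.2
  endloop
 endfacet
 facet normal 0.685 0.224 0.693
  outer loop
   vertex 3.2 0.5 5.3
   vertex 5.0 1.8 3.1
   vertex 2.1 5.1 4.9
  endloop
 endfacet
 facet normal -0.660 -0.747 -0.087
  outer loop
   vertex 4.1 0.1 1.9
   vertex 3.2 0.5 5.3
   vertex 0.1 3.6 2.2
  endloop
 endfacet
 facet normal 0.759 -0.593 0.271
  outer loop
   vertex 4.1 0.1 1.9
   vertex 5.0 1.8 3.1
   vertex 3.2 0.5 5.3
  endloop
 endfacet
 facet normal 0.913 -0.264 -0.311
  outer loop
   vertex 4.7 3.0 1.2
   vertex 5.0 1.8 3.1
   vertex 4.1 0.1 1.9
  endloop
 endfacet
 facet normal -0.385 0.898 -0.214
  outer loop
   vertex 1.2 4.0 1.9
   vertex 0.1 3.6 2.2
   vertex 2.1 5.1 4.9
  endloop
 endfacet
 facet normal 0.701 0.252 0.667
  outer loop
   vertex 4.1 4.3 3.1
   vertex 2.1 5.1 4.9
   vertex 5.0 1.8 3.1
  endloop
 endfacet
 facet normal 0.939 0.338 0.065
  outer loop
   vertex 4.1 4.3 3.1
   vertex 5.0 1.8 3.1
   vertex 4.7 3.0 1.2
  endloop
 endfacet
 facet normal 0.051 0.933 -0.357
  outer loop
   vertex 4.1 4.3 3.1
   vertex 1.2 4.0 1.9
   vertex 2.1 5.1 4.9
  endloop
 endfacet
 facet normal 0.133 0.837 -0.531
  outer loop
   vertex 4.1 4.3 3.1
   vertex 4.7 3.0 1.2
   vertex 1.2 4.0 1.9
  endloop
 endfacet
 facet normal -0.397 -0.383 -0.834
  outer loop
   vertex 1.5 2.8 1.9
   vertex 4.1 0.1 1.9
   vertex 0.1 3.6 2.2
  endloop
 endfacet
 facet normal -0.198 -0.191 -0.961
  outer loop
   vertex 1.5 2.8 1.9
   vertex 4.7 3.0 1.2
   vertex 4.1 0.1 1.9
  endloop
 endfacet
 facet normal -0.242 -0.061 -0.968
  outer loop
   vertex 1.5 2.8 1.9
   vertex 0.1 3.6 2.2
   vertex 1.2 4.0 1.9
  endloop
 endfacet
 facet normal -0.210 -0.053 -0.976
  outer loop
   vertex 1.5 2.8 1.9
   vertex 1.2 4.0 1.9
   vertex 4.7 3.0 1.2
  endloop
 endfacet
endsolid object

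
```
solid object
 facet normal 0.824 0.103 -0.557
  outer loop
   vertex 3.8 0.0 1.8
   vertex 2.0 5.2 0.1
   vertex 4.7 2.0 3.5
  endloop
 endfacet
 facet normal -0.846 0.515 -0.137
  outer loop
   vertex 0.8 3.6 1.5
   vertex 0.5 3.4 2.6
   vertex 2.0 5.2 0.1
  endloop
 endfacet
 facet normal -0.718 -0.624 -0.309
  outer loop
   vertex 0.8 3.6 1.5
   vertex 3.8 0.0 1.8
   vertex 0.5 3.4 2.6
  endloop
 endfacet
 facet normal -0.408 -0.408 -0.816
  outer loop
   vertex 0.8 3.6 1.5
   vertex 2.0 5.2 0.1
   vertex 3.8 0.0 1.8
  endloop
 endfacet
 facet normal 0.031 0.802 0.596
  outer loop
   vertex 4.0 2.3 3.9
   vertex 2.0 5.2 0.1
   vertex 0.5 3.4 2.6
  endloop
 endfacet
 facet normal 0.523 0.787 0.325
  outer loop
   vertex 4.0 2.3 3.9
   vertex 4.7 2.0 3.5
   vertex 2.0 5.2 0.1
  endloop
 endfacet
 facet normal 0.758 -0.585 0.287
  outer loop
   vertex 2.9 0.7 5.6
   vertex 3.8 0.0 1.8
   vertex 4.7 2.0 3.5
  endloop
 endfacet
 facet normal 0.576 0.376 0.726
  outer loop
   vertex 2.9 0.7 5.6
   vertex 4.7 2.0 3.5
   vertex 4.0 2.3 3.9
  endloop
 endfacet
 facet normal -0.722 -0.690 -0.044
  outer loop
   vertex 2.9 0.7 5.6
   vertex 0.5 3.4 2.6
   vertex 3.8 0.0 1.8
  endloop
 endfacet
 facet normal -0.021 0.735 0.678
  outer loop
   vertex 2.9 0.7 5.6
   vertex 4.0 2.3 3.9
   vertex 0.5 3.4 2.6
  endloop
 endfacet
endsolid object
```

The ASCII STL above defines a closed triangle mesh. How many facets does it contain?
10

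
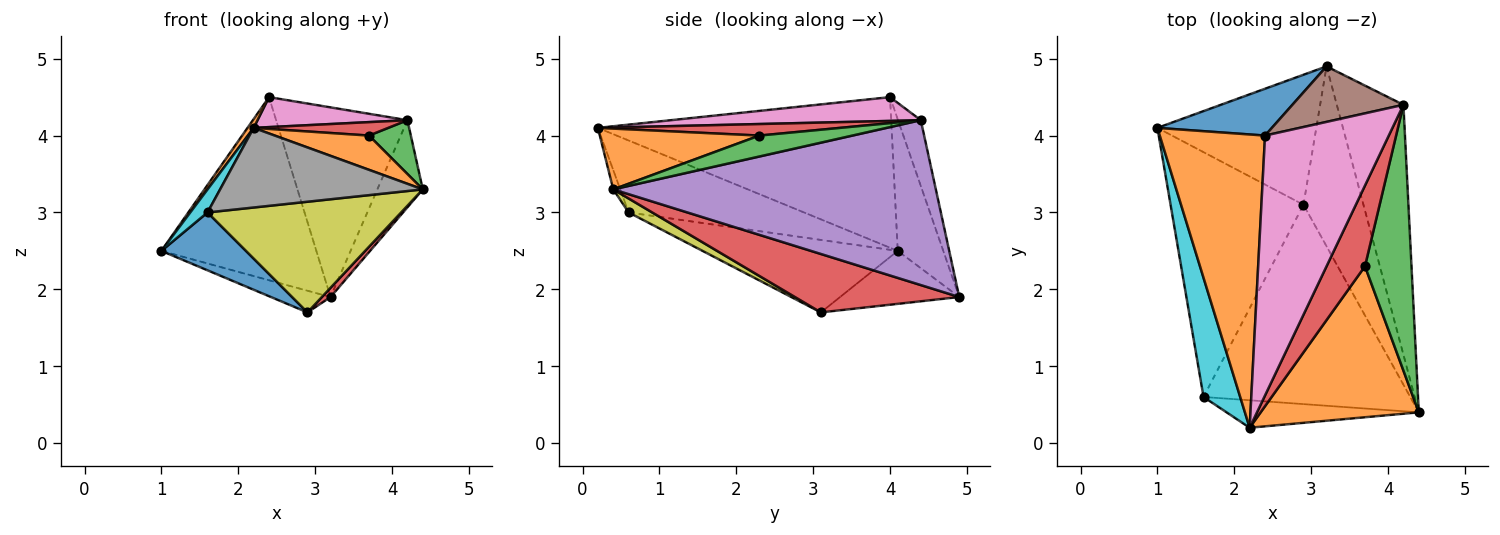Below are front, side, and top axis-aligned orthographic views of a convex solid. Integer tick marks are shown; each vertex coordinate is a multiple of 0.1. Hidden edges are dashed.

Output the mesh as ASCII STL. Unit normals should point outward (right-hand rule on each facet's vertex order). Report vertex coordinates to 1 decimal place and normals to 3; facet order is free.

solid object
 facet normal -0.274 0.932 0.238
  outer loop
   vertex 2.4 4.0 4.5
   vertex 3.2 4.9 1.9
   vertex 1.0 4.1 2.5
  endloop
 endfacet
 facet normal -0.820 -0.017 0.573
  outer loop
   vertex 2.2 0.2 4.1
   vertex 2.4 4.0 4.5
   vertex 1.0 4.1 2.5
  endloop
 endfacet
 facet normal -0.312 0.156 -0.937
  outer loop
   vertex 2.9 3.1 1.7
   vertex 1.0 4.1 2.5
   vertex 3.2 4.9 1.9
  endloop
 endfacet
 facet normal 0.697 -0.037 -0.716
  outer loop
   vertex 2.9 3.1 1.7
   vertex 3.2 4.9 1.9
   vertex 4.4 0.4 3.3
  endloop
 endfacet
 facet normal 0.919 0.130 -0.372
  outer loop
   vertex 4.2 4.4 4.2
   vertex 4.4 0.4 3.3
   vertex 3.2 4.9 1.9
  endloop
 endfacet
 facet normal -0.164 0.947 0.277
  outer loop
   vertex 4.2 4.4 4.2
   vertex 3.2 4.9 1.9
   vertex 2.4 4.0 4.5
  endloop
 endfacet
 facet normal 0.188 -0.113 0.976
  outer loop
   vertex 4.2 4.4 4.2
   vertex 2.4 4.0 4.5
   vertex 2.2 0.2 4.1
  endloop
 endfacet
 facet normal -0.033 -0.945 -0.326
  outer loop
   vertex 1.6 0.6 3.0
   vertex 4.4 0.4 3.3
   vertex 2.2 0.2 4.1
  endloop
 endfacet
 facet normal 0.059 -0.484 -0.873
  outer loop
   vertex 1.6 0.6 3.0
   vertex 2.9 3.1 1.7
   vertex 4.4 0.4 3.3
  endloop
 endfacet
 facet normal -0.888 -0.088 0.452
  outer loop
   vertex 1.6 0.6 3.0
   vertex 2.2 0.2 4.1
   vertex 1.0 4.1 2.5
  endloop
 endfacet
 facet normal -0.469 -0.203 -0.860
  outer loop
   vertex 1.6 0.6 3.0
   vertex 1.0 4.1 2.5
   vertex 2.9 3.1 1.7
  endloop
 endfacet
 facet normal 0.351 -0.207 0.913
  outer loop
   vertex 3.7 2.3 4.0
   vertex 2.2 0.2 4.1
   vertex 4.4 0.4 3.3
  endloop
 endfacet
 facet normal 0.404 -0.182 0.897
  outer loop
   vertex 3.7 2.3 4.0
   vertex 4.4 0.4 3.3
   vertex 4.2 4.4 4.2
  endloop
 endfacet
 facet normal 0.284 -0.158 0.946
  outer loop
   vertex 3.7 2.3 4.0
   vertex 4.2 4.4 4.2
   vertex 2.2 0.2 4.1
  endloop
 endfacet
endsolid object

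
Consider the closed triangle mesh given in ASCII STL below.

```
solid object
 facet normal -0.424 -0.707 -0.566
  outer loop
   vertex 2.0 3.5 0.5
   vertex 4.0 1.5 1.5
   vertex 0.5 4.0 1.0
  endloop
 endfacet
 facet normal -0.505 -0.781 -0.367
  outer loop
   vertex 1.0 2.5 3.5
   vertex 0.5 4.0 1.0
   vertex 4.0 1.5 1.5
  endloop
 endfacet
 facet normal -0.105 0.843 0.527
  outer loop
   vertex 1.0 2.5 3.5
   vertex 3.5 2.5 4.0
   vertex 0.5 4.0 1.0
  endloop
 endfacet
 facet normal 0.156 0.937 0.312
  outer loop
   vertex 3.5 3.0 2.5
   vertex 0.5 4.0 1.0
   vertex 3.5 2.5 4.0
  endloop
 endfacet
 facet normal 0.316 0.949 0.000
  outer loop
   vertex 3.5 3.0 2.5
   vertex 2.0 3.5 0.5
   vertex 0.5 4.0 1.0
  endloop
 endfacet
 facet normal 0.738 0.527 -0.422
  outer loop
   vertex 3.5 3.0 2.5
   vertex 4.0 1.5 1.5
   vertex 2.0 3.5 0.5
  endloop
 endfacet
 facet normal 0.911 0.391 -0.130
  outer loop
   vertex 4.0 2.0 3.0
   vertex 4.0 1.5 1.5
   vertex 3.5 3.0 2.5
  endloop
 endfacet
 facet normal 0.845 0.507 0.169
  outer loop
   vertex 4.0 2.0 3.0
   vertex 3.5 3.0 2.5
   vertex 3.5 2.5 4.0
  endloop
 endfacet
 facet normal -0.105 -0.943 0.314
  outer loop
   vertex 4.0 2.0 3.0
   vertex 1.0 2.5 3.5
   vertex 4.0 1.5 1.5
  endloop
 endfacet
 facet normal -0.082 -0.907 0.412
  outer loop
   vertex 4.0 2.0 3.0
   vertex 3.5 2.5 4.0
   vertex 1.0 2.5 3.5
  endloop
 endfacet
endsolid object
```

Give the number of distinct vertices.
7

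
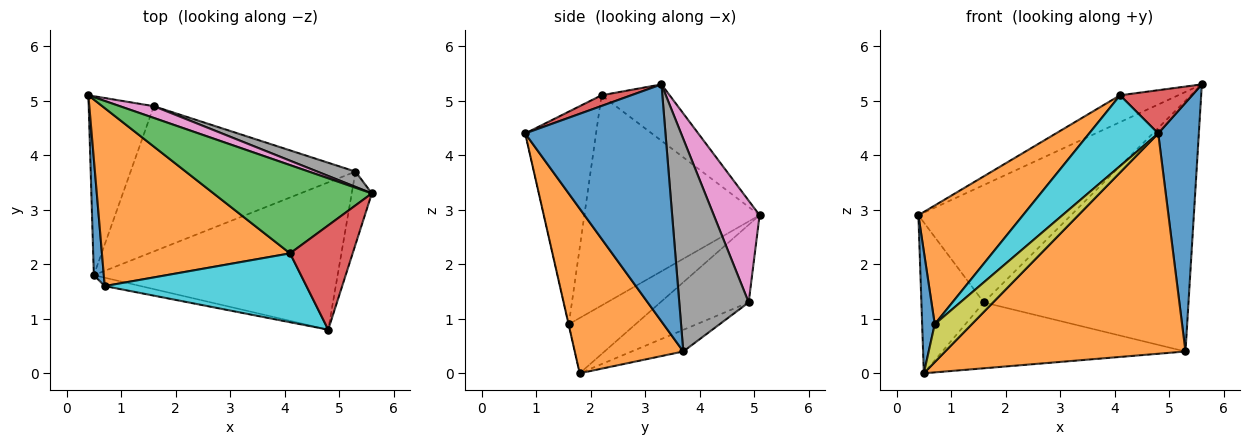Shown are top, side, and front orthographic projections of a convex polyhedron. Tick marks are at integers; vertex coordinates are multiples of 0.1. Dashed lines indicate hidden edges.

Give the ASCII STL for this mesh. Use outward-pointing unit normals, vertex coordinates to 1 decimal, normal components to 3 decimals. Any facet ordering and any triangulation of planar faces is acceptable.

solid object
 facet normal 0.957 -0.277 -0.081
  outer loop
   vertex 5.3 3.7 0.4
   vertex 5.6 3.3 5.3
   vertex 4.8 0.8 4.4
  endloop
 endfacet
 facet normal 0.351 -0.778 -0.520
  outer loop
   vertex 5.3 3.7 0.4
   vertex 4.8 0.8 4.4
   vertex 0.5 1.8 0.0
  endloop
 endfacet
 facet normal -0.323 0.275 0.906
  outer loop
   vertex 4.1 2.2 5.1
   vertex 5.6 3.3 5.3
   vertex 0.4 5.1 2.9
  endloop
 endfacet
 facet normal 0.156 -0.378 0.912
  outer loop
   vertex 4.1 2.2 5.1
   vertex 4.8 0.8 4.4
   vertex 5.6 3.3 5.3
  endloop
 endfacet
 facet normal -0.674 0.476 -0.565
  outer loop
   vertex 1.6 4.9 1.3
   vertex 0.5 1.8 0.0
   vertex 0.4 5.1 2.9
  endloop
 endfacet
 facet normal -0.087 0.411 -0.907
  outer loop
   vertex 1.6 4.9 1.3
   vertex 5.3 3.7 0.4
   vertex 0.5 1.8 0.0
  endloop
 endfacet
 facet normal 0.286 0.953 0.095
  outer loop
   vertex 1.6 4.9 1.3
   vertex 0.4 5.1 2.9
   vertex 5.6 3.3 5.3
  endloop
 endfacet
 facet normal 0.321 0.945 0.058
  outer loop
   vertex 1.6 4.9 1.3
   vertex 5.6 3.3 5.3
   vertex 5.3 3.7 0.4
  endloop
 endfacet
 facet normal -0.007 -0.976 -0.216
  outer loop
   vertex 0.7 1.6 0.9
   vertex 0.5 1.8 0.0
   vertex 4.8 0.8 4.4
  endloop
 endfacet
 facet normal -0.592 -0.577 0.562
  outer loop
   vertex 0.7 1.6 0.9
   vertex 4.8 0.8 4.4
   vertex 4.1 2.2 5.1
  endloop
 endfacet
 facet normal -0.968 -0.183 0.174
  outer loop
   vertex 0.7 1.6 0.9
   vertex 0.4 5.1 2.9
   vertex 0.5 1.8 0.0
  endloop
 endfacet
 facet normal -0.681 -0.407 0.609
  outer loop
   vertex 0.7 1.6 0.9
   vertex 4.1 2.2 5.1
   vertex 0.4 5.1 2.9
  endloop
 endfacet
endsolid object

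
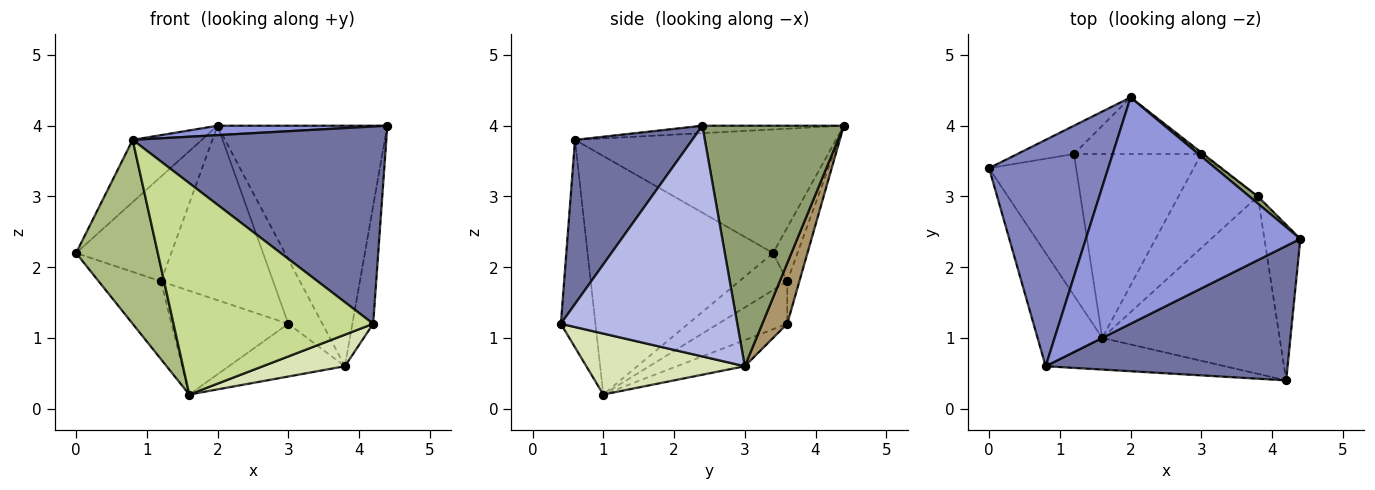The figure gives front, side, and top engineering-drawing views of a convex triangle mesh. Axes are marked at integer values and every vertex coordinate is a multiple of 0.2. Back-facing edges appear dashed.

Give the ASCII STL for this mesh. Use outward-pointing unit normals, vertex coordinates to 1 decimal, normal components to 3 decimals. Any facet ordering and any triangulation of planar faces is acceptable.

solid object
 facet normal 0.357 -0.772 0.526
  outer loop
   vertex 0.8 0.6 3.8
   vertex 4.2 0.4 1.2
   vertex 4.4 2.4 4.0
  endloop
 endfacet
 facet normal -0.707 0.187 0.682
  outer loop
   vertex 0.8 0.6 3.8
   vertex 2.0 4.4 4.0
   vertex 0.0 3.4 2.2
  endloop
 endfacet
 facet normal -0.035 -0.042 0.999
  outer loop
   vertex 0.8 0.6 3.8
   vertex 4.4 2.4 4.0
   vertex 2.0 4.4 4.0
  endloop
 endfacet
 facet normal 0.981 0.116 -0.153
  outer loop
   vertex 3.8 3.0 0.6
   vertex 4.4 2.4 4.0
   vertex 4.2 0.4 1.2
  endloop
 endfacet
 facet normal 0.640 0.768 0.023
  outer loop
   vertex 3.8 3.0 0.6
   vertex 2.0 4.4 4.0
   vertex 4.4 2.4 4.0
  endloop
 endfacet
 facet normal -0.888 -0.391 -0.241
  outer loop
   vertex 1.6 1.0 0.2
   vertex 0.8 0.6 3.8
   vertex 0.0 3.4 2.2
  endloop
 endfacet
 facet normal -0.169 -0.975 -0.146
  outer loop
   vertex 1.6 1.0 0.2
   vertex 4.2 0.4 1.2
   vertex 0.8 0.6 3.8
  endloop
 endfacet
 facet normal 0.320 -0.166 -0.933
  outer loop
   vertex 1.6 1.0 0.2
   vertex 3.8 3.0 0.6
   vertex 4.2 0.4 1.2
  endloop
 endfacet
 facet normal 0.590 0.807 -0.020
  outer loop
   vertex 3.0 3.6 1.2
   vertex 2.0 4.4 4.0
   vertex 3.8 3.0 0.6
  endloop
 endfacet
 facet normal -0.276 0.471 -0.838
  outer loop
   vertex 3.0 3.6 1.2
   vertex 3.8 3.0 0.6
   vertex 1.6 1.0 0.2
  endloop
 endfacet
 facet normal -0.241 0.937 -0.253
  outer loop
   vertex 1.2 3.6 1.8
   vertex 0.0 3.4 2.2
   vertex 2.0 4.4 4.0
  endloop
 endfacet
 facet normal -0.102 0.946 -0.307
  outer loop
   vertex 1.2 3.6 1.8
   vertex 2.0 4.4 4.0
   vertex 3.0 3.6 1.2
  endloop
 endfacet
 facet normal -0.349 0.452 -0.821
  outer loop
   vertex 1.2 3.6 1.8
   vertex 1.6 1.0 0.2
   vertex 0.0 3.4 2.2
  endloop
 endfacet
 facet normal -0.279 0.472 -0.836
  outer loop
   vertex 1.2 3.6 1.8
   vertex 3.0 3.6 1.2
   vertex 1.6 1.0 0.2
  endloop
 endfacet
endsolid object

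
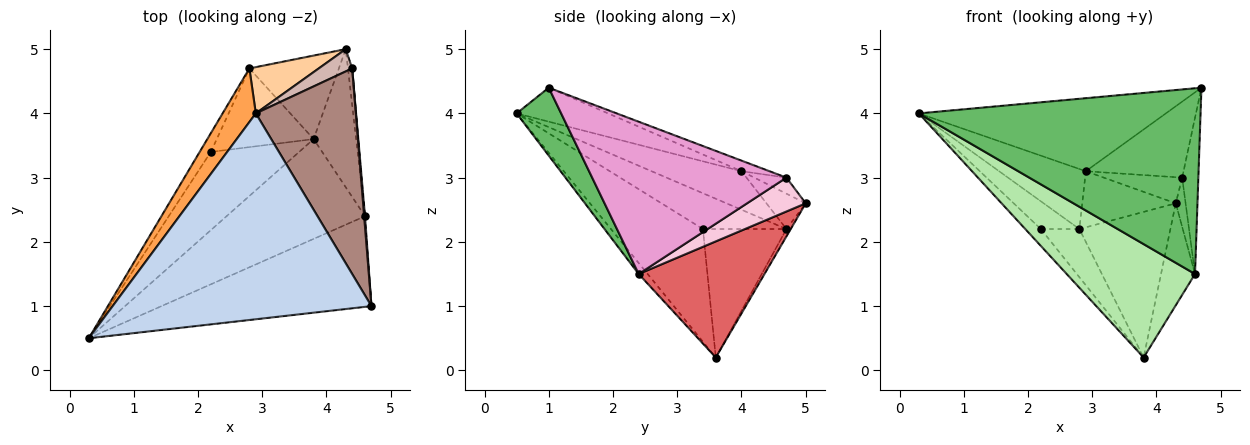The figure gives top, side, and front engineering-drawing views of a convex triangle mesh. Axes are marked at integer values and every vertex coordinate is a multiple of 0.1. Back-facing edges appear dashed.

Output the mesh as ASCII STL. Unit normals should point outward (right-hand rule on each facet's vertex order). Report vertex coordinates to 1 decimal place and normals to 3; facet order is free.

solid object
 facet normal -0.041 0.867 -0.497
  outer loop
   vertex 2.8 4.7 2.2
   vertex 4.3 5.0 2.6
   vertex 3.8 3.6 0.2
  endloop
 endfacet
 facet normal -0.123 0.332 0.935
  outer loop
   vertex 2.9 4.0 3.1
   vertex 0.3 0.5 4.0
   vertex 4.7 1.0 4.4
  endloop
 endfacet
 facet normal -0.612 0.590 0.527
  outer loop
   vertex 2.9 4.0 3.1
   vertex 2.8 4.7 2.2
   vertex 0.3 0.5 4.0
  endloop
 endfacet
 facet normal -0.308 0.734 0.605
  outer loop
   vertex 2.9 4.0 3.1
   vertex 4.3 5.0 2.6
   vertex 2.8 4.7 2.2
  endloop
 endfacet
 facet normal 0.141 -0.890 -0.434
  outer loop
   vertex 4.6 2.4 1.5
   vertex 4.7 1.0 4.4
   vertex 0.3 0.5 4.0
  endloop
 endfacet
 facet normal -0.052 -0.750 -0.660
  outer loop
   vertex 4.6 2.4 1.5
   vertex 0.3 0.5 4.0
   vertex 3.8 3.6 0.2
  endloop
 endfacet
 facet normal 0.910 0.246 -0.333
  outer loop
   vertex 4.6 2.4 1.5
   vertex 3.8 3.6 0.2
   vertex 4.3 5.0 2.6
  endloop
 endfacet
 facet normal -0.780 0.132 -0.611
  outer loop
   vertex 2.2 3.4 2.2
   vertex 3.8 3.6 0.2
   vertex 0.3 0.5 4.0
  endloop
 endfacet
 facet normal -0.874 0.403 -0.273
  outer loop
   vertex 2.2 3.4 2.2
   vertex 0.3 0.5 4.0
   vertex 2.8 4.7 2.2
  endloop
 endfacet
 facet normal -0.749 0.346 -0.565
  outer loop
   vertex 2.2 3.4 2.2
   vertex 2.8 4.7 2.2
   vertex 3.8 3.6 0.2
  endloop
 endfacet
 facet normal -0.099 0.345 0.933
  outer loop
   vertex 4.4 4.7 3.0
   vertex 2.9 4.0 3.1
   vertex 4.7 1.0 4.4
  endloop
 endfacet
 facet normal -0.298 0.726 0.619
  outer loop
   vertex 4.4 4.7 3.0
   vertex 4.3 5.0 2.6
   vertex 2.9 4.0 3.1
  endloop
 endfacet
 facet normal 0.997 0.083 0.006
  outer loop
   vertex 4.4 4.7 3.0
   vertex 4.7 1.0 4.4
   vertex 4.6 2.4 1.5
  endloop
 endfacet
 facet normal 0.979 0.164 -0.121
  outer loop
   vertex 4.4 4.7 3.0
   vertex 4.6 2.4 1.5
   vertex 4.3 5.0 2.6
  endloop
 endfacet
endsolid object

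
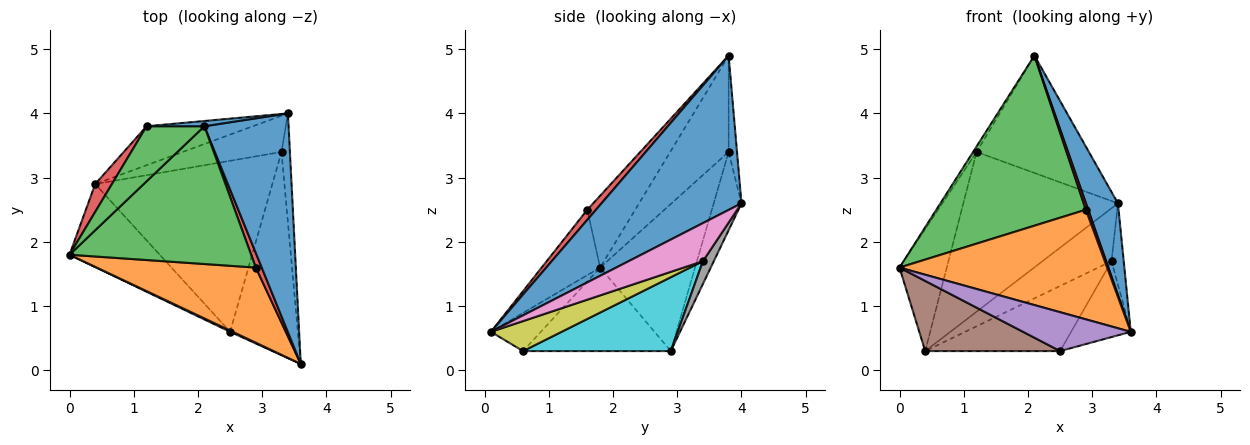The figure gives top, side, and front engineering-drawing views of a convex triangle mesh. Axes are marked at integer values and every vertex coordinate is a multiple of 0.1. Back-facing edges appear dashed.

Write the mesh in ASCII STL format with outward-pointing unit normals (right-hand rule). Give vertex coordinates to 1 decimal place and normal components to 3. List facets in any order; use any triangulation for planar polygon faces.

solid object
 facet normal 0.861 -0.197 0.469
  outer loop
   vertex 2.1 3.8 4.9
   vertex 3.6 0.1 0.6
   vertex 3.4 4.0 2.6
  endloop
 endfacet
 facet normal -0.226 -0.803 0.551
  outer loop
   vertex 2.9 1.6 2.5
   vertex 0.0 1.8 1.6
   vertex 3.6 0.1 0.6
  endloop
 endfacet
 facet normal -0.242 -0.754 0.611
  outer loop
   vertex 2.9 1.6 2.5
   vertex 2.1 3.8 4.9
   vertex 0.0 1.8 1.6
  endloop
 endfacet
 facet normal 0.839 -0.232 0.492
  outer loop
   vertex 2.9 1.6 2.5
   vertex 3.6 0.1 0.6
   vertex 2.1 3.8 4.9
  endloop
 endfacet
 facet normal -0.420 -0.907 0.029
  outer loop
   vertex 2.5 0.6 0.3
   vertex 3.6 0.1 0.6
   vertex 0.0 1.8 1.6
  endloop
 endfacet
 facet normal -0.577 -0.527 -0.624
  outer loop
   vertex 2.5 0.6 0.3
   vertex 0.0 1.8 1.6
   vertex 0.4 2.9 0.3
  endloop
 endfacet
 facet normal 0.964 0.159 -0.213
  outer loop
   vertex 3.3 3.4 1.7
   vertex 3.4 4.0 2.6
   vertex 3.6 0.1 0.6
  endloop
 endfacet
 facet normal 0.129 0.818 -0.560
  outer loop
   vertex 3.3 3.4 1.7
   vertex 0.4 2.9 0.3
   vertex 3.4 4.0 2.6
  endloop
 endfacet
 facet normal 0.383 0.323 -0.865
  outer loop
   vertex 3.3 3.4 1.7
   vertex 3.6 0.1 0.6
   vertex 2.5 0.6 0.3
  endloop
 endfacet
 facet normal 0.363 0.332 -0.871
  outer loop
   vertex 3.3 3.4 1.7
   vertex 2.5 0.6 0.3
   vertex 0.4 2.9 0.3
  endloop
 endfacet
 facet normal -0.074 0.996 0.045
  outer loop
   vertex 1.2 3.8 3.4
   vertex 2.1 3.8 4.9
   vertex 3.4 4.0 2.6
  endloop
 endfacet
 facet normal -0.172 0.957 -0.233
  outer loop
   vertex 1.2 3.8 3.4
   vertex 3.4 4.0 2.6
   vertex 0.4 2.9 0.3
  endloop
 endfacet
 facet normal -0.856 0.051 0.514
  outer loop
   vertex 1.2 3.8 3.4
   vertex 0.0 1.8 1.6
   vertex 2.1 3.8 4.9
  endloop
 endfacet
 facet normal -0.891 0.443 0.101
  outer loop
   vertex 1.2 3.8 3.4
   vertex 0.4 2.9 0.3
   vertex 0.0 1.8 1.6
  endloop
 endfacet
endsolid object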